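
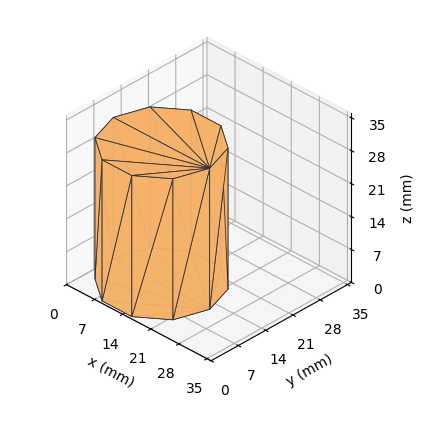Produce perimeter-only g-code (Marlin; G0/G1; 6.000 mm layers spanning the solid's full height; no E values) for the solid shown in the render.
Reading the render: the shape is a regular 10-sided prism (a cylinder approximated with 10 flat sides), circumscribed radius ≈ 12 mm, height ≈ 30 mm (dimensions read to the nearest mm from the axis ticks). For the g-code, the solid's height is divided into equal slices at the stated Δz and each level perimeter traced with G1 moves after a G0 lift.

; perimeter-only toolpath
G21 ; units = mm
G90 ; absolute positioning
G28 ; home
; layer 1
G0 Z6.000
G0 X24.000 Y12.000
G1 X21.708 Y19.053
G1 X15.708 Y23.413
G1 X8.292 Y23.413
G1 X2.292 Y19.053
G1 X0.000 Y12.000
G1 X2.292 Y4.947
G1 X8.292 Y0.587
G1 X15.708 Y0.587
G1 X21.708 Y4.947
G1 X24.000 Y12.000
; layer 2
G0 Z12.000
G0 X24.000 Y12.000
G1 X21.708 Y19.053
G1 X15.708 Y23.413
G1 X8.292 Y23.413
G1 X2.292 Y19.053
G1 X0.000 Y12.000
G1 X2.292 Y4.947
G1 X8.292 Y0.587
G1 X15.708 Y0.587
G1 X21.708 Y4.947
G1 X24.000 Y12.000
; layer 3
G0 Z18.000
G0 X24.000 Y12.000
G1 X21.708 Y19.053
G1 X15.708 Y23.413
G1 X8.292 Y23.413
G1 X2.292 Y19.053
G1 X0.000 Y12.000
G1 X2.292 Y4.947
G1 X8.292 Y0.587
G1 X15.708 Y0.587
G1 X21.708 Y4.947
G1 X24.000 Y12.000
; layer 4
G0 Z24.000
G0 X24.000 Y12.000
G1 X21.708 Y19.053
G1 X15.708 Y23.413
G1 X8.292 Y23.413
G1 X2.292 Y19.053
G1 X0.000 Y12.000
G1 X2.292 Y4.947
G1 X8.292 Y0.587
G1 X15.708 Y0.587
G1 X21.708 Y4.947
G1 X24.000 Y12.000
; layer 5
G0 Z30.000
G0 X24.000 Y12.000
G1 X21.708 Y19.053
G1 X15.708 Y23.413
G1 X8.292 Y23.413
G1 X2.292 Y19.053
G1 X0.000 Y12.000
G1 X2.292 Y4.947
G1 X8.292 Y0.587
G1 X15.708 Y0.587
G1 X21.708 Y4.947
G1 X24.000 Y12.000
M2 ; end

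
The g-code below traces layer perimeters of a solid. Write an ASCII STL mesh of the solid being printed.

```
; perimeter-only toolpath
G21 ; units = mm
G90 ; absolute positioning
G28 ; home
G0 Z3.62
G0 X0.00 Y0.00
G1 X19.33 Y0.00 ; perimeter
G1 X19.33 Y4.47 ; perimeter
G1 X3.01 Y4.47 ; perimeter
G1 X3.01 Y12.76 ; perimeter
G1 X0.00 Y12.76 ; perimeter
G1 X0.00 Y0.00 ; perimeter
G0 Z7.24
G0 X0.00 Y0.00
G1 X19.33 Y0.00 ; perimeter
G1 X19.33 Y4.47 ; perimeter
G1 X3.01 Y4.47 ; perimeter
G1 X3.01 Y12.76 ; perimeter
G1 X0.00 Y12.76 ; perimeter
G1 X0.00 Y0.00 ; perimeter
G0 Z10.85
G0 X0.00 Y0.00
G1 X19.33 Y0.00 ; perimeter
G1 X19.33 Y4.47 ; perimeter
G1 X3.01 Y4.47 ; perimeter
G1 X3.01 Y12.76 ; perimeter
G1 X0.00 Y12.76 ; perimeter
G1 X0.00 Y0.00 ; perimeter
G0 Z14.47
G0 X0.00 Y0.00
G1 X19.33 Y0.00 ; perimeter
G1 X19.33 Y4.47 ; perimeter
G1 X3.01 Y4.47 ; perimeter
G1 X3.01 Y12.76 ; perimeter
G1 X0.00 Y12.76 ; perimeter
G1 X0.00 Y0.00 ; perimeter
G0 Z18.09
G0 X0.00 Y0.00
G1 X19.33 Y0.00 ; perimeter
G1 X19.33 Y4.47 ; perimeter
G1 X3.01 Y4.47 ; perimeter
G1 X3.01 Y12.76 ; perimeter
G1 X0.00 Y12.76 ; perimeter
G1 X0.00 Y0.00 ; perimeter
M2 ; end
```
solid part
  facet normal 0.0000 0.0000 -1.0000
    outer loop
      vertex 19.33 4.47 0.00
      vertex 19.33 0.00 0.00
      vertex 0.00 0.00 0.00
    endloop
  endfacet
  facet normal 0.0000 0.0000 -1.0000
    outer loop
      vertex 3.01 4.47 0.00
      vertex 19.33 4.47 0.00
      vertex 0.00 0.00 0.00
    endloop
  endfacet
  facet normal 0.0000 0.0000 -1.0000
    outer loop
      vertex 3.01 12.76 0.00
      vertex 3.01 4.47 0.00
      vertex 0.00 0.00 0.00
    endloop
  endfacet
  facet normal 0.0000 0.0000 -1.0000
    outer loop
      vertex 0.00 12.76 0.00
      vertex 3.01 12.76 0.00
      vertex 0.00 0.00 0.00
    endloop
  endfacet
  facet normal 0.0000 0.0000 1.0000
    outer loop
      vertex 0.00 0.00 18.09
      vertex 19.33 0.00 18.09
      vertex 19.33 4.47 18.09
    endloop
  endfacet
  facet normal 0.0000 0.0000 1.0000
    outer loop
      vertex 0.00 0.00 18.09
      vertex 19.33 4.47 18.09
      vertex 3.01 4.47 18.09
    endloop
  endfacet
  facet normal 0.0000 0.0000 1.0000
    outer loop
      vertex 0.00 0.00 18.09
      vertex 3.01 4.47 18.09
      vertex 3.01 12.76 18.09
    endloop
  endfacet
  facet normal 0.0000 0.0000 1.0000
    outer loop
      vertex 0.00 0.00 18.09
      vertex 3.01 12.76 18.09
      vertex 0.00 12.76 18.09
    endloop
  endfacet
  facet normal 0.0000 -1.0000 0.0000
    outer loop
      vertex 0.00 0.00 0.00
      vertex 19.33 0.00 0.00
      vertex 19.33 0.00 18.09
    endloop
  endfacet
  facet normal 0.0000 -1.0000 0.0000
    outer loop
      vertex 0.00 0.00 0.00
      vertex 19.33 0.00 18.09
      vertex 0.00 0.00 18.09
    endloop
  endfacet
  facet normal 1.0000 0.0000 0.0000
    outer loop
      vertex 19.33 0.00 0.00
      vertex 19.33 4.47 0.00
      vertex 19.33 4.47 18.09
    endloop
  endfacet
  facet normal 1.0000 0.0000 0.0000
    outer loop
      vertex 19.33 0.00 0.00
      vertex 19.33 4.47 18.09
      vertex 19.33 0.00 18.09
    endloop
  endfacet
  facet normal 0.0000 1.0000 0.0000
    outer loop
      vertex 19.33 4.47 0.00
      vertex 3.01 4.47 0.00
      vertex 3.01 4.47 18.09
    endloop
  endfacet
  facet normal 0.0000 1.0000 0.0000
    outer loop
      vertex 19.33 4.47 0.00
      vertex 3.01 4.47 18.09
      vertex 19.33 4.47 18.09
    endloop
  endfacet
  facet normal 1.0000 0.0000 0.0000
    outer loop
      vertex 3.01 4.47 0.00
      vertex 3.01 12.76 0.00
      vertex 3.01 12.76 18.09
    endloop
  endfacet
  facet normal 1.0000 0.0000 0.0000
    outer loop
      vertex 3.01 4.47 0.00
      vertex 3.01 12.76 18.09
      vertex 3.01 4.47 18.09
    endloop
  endfacet
  facet normal 0.0000 1.0000 0.0000
    outer loop
      vertex 3.01 12.76 0.00
      vertex 0.00 12.76 0.00
      vertex 0.00 12.76 18.09
    endloop
  endfacet
  facet normal 0.0000 1.0000 0.0000
    outer loop
      vertex 3.01 12.76 0.00
      vertex 0.00 12.76 18.09
      vertex 3.01 12.76 18.09
    endloop
  endfacet
  facet normal -1.0000 0.0000 0.0000
    outer loop
      vertex 0.00 12.76 0.00
      vertex 0.00 0.00 0.00
      vertex 0.00 0.00 18.09
    endloop
  endfacet
  facet normal -1.0000 0.0000 0.0000
    outer loop
      vertex 0.00 12.76 0.00
      vertex 0.00 0.00 18.09
      vertex 0.00 12.76 18.09
    endloop
  endfacet
endsolid part

The G0 Z moves step by Δz≈3.62 mm. Every layer's G1 loop is the same polygon, so the solid is a straight extrusion of it from z=0 to z≈18.1. Closing with flat bottom and top caps and triangulating gives 20 facets — an L-shaped prism: outer 19.3 × 12.8 mm, arm thicknesses ≈ 4.47 mm (horizontal) and 3.01 mm (vertical), extruded 18.1 mm in z.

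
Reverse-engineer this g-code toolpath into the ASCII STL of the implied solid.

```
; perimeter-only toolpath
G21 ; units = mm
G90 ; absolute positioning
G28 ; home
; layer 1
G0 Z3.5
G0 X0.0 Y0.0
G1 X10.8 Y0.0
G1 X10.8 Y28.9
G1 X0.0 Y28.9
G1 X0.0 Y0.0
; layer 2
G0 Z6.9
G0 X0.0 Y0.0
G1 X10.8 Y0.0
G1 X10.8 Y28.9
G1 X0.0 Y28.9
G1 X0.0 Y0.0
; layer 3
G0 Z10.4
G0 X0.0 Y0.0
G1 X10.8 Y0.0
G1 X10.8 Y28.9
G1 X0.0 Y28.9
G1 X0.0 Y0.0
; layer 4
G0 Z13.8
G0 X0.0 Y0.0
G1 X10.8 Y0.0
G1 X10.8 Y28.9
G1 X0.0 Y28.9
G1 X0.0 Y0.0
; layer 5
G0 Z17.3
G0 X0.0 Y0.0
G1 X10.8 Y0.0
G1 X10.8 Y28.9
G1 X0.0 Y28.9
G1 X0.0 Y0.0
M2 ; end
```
solid part
  facet normal 0.0000 0.0000 -1.0000
    outer loop
      vertex 10.8 28.9 0.0
      vertex 10.8 0.0 0.0
      vertex 0.0 0.0 0.0
    endloop
  endfacet
  facet normal 0.0000 0.0000 -1.0000
    outer loop
      vertex 0.0 28.9 0.0
      vertex 10.8 28.9 0.0
      vertex 0.0 0.0 0.0
    endloop
  endfacet
  facet normal 0.0000 0.0000 1.0000
    outer loop
      vertex 0.0 0.0 17.3
      vertex 10.8 0.0 17.3
      vertex 10.8 28.9 17.3
    endloop
  endfacet
  facet normal 0.0000 0.0000 1.0000
    outer loop
      vertex 0.0 0.0 17.3
      vertex 10.8 28.9 17.3
      vertex 0.0 28.9 17.3
    endloop
  endfacet
  facet normal 0.0000 -1.0000 0.0000
    outer loop
      vertex 0.0 0.0 0.0
      vertex 10.8 0.0 0.0
      vertex 10.8 0.0 17.3
    endloop
  endfacet
  facet normal 0.0000 -1.0000 0.0000
    outer loop
      vertex 0.0 0.0 0.0
      vertex 10.8 0.0 17.3
      vertex 0.0 0.0 17.3
    endloop
  endfacet
  facet normal 0.0000 1.0000 0.0000
    outer loop
      vertex 10.8 28.9 17.3
      vertex 10.8 28.9 0.0
      vertex 0.0 28.9 0.0
    endloop
  endfacet
  facet normal 0.0000 1.0000 0.0000
    outer loop
      vertex 0.0 28.9 17.3
      vertex 10.8 28.9 17.3
      vertex 0.0 28.9 0.0
    endloop
  endfacet
  facet normal -1.0000 0.0000 0.0000
    outer loop
      vertex 0.0 28.9 17.3
      vertex 0.0 28.9 0.0
      vertex 0.0 0.0 0.0
    endloop
  endfacet
  facet normal -1.0000 0.0000 0.0000
    outer loop
      vertex 0.0 0.0 17.3
      vertex 0.0 28.9 17.3
      vertex 0.0 0.0 0.0
    endloop
  endfacet
  facet normal 1.0000 0.0000 0.0000
    outer loop
      vertex 10.8 0.0 0.0
      vertex 10.8 28.9 0.0
      vertex 10.8 28.9 17.3
    endloop
  endfacet
  facet normal 1.0000 0.0000 0.0000
    outer loop
      vertex 10.8 0.0 0.0
      vertex 10.8 28.9 17.3
      vertex 10.8 0.0 17.3
    endloop
  endfacet
endsolid part

The G0 Z moves step by Δz≈3.5 mm. Every layer's G1 loop is the same polygon, so the solid is a straight extrusion of it from z=0 to z≈17.3. Closing with flat bottom and top caps and triangulating gives 12 facets — a rectangular box, roughly 10.8 × 28.9 mm footprint and 17.3 mm tall.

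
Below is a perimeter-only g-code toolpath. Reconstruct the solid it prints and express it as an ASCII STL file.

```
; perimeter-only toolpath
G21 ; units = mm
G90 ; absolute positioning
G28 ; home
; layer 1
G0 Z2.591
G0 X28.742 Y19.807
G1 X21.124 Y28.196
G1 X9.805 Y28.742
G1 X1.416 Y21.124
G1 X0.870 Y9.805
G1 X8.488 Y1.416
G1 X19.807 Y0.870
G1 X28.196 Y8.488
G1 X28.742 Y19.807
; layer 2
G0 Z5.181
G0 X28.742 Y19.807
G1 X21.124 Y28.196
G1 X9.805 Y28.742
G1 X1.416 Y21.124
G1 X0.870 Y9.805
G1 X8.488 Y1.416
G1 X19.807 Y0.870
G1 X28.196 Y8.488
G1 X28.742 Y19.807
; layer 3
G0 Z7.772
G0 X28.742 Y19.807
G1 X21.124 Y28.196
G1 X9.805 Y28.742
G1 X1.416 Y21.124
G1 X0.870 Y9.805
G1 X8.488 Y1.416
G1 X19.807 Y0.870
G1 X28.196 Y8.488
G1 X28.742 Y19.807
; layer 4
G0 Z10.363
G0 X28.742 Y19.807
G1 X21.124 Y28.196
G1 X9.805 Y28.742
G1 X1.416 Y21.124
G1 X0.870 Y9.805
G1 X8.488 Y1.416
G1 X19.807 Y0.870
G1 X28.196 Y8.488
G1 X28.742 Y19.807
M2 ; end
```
solid part
  facet normal 0.0000 0.0000 -1.0000
    outer loop
      vertex 9.805 28.742 0.000
      vertex 21.124 28.196 0.000
      vertex 28.742 19.807 0.000
    endloop
  endfacet
  facet normal 0.0000 0.0000 -1.0000
    outer loop
      vertex 1.416 21.124 0.000
      vertex 9.805 28.742 0.000
      vertex 28.742 19.807 0.000
    endloop
  endfacet
  facet normal 0.0000 0.0000 -1.0000
    outer loop
      vertex 0.870 9.805 0.000
      vertex 1.416 21.124 0.000
      vertex 28.742 19.807 0.000
    endloop
  endfacet
  facet normal 0.0000 0.0000 -1.0000
    outer loop
      vertex 8.488 1.416 0.000
      vertex 0.870 9.805 0.000
      vertex 28.742 19.807 0.000
    endloop
  endfacet
  facet normal 0.0000 0.0000 -1.0000
    outer loop
      vertex 19.807 0.870 0.000
      vertex 8.488 1.416 0.000
      vertex 28.742 19.807 0.000
    endloop
  endfacet
  facet normal 0.0000 0.0000 -1.0000
    outer loop
      vertex 28.196 8.488 0.000
      vertex 19.807 0.870 0.000
      vertex 28.742 19.807 0.000
    endloop
  endfacet
  facet normal 0.0000 0.0000 1.0000
    outer loop
      vertex 28.742 19.807 10.363
      vertex 21.124 28.196 10.363
      vertex 9.805 28.742 10.363
    endloop
  endfacet
  facet normal 0.0000 0.0000 1.0000
    outer loop
      vertex 28.742 19.807 10.363
      vertex 9.805 28.742 10.363
      vertex 1.416 21.124 10.363
    endloop
  endfacet
  facet normal 0.0000 0.0000 1.0000
    outer loop
      vertex 28.742 19.807 10.363
      vertex 1.416 21.124 10.363
      vertex 0.870 9.805 10.363
    endloop
  endfacet
  facet normal 0.0000 0.0000 1.0000
    outer loop
      vertex 28.742 19.807 10.363
      vertex 0.870 9.805 10.363
      vertex 8.488 1.416 10.363
    endloop
  endfacet
  facet normal 0.0000 0.0000 1.0000
    outer loop
      vertex 28.742 19.807 10.363
      vertex 8.488 1.416 10.363
      vertex 19.807 0.870 10.363
    endloop
  endfacet
  facet normal 0.0000 0.0000 1.0000
    outer loop
      vertex 28.742 19.807 10.363
      vertex 19.807 0.870 10.363
      vertex 28.196 8.488 10.363
    endloop
  endfacet
  facet normal 0.7403 0.6723 0.0000
    outer loop
      vertex 28.742 19.807 0.000
      vertex 21.124 28.196 0.000
      vertex 21.124 28.196 10.363
    endloop
  endfacet
  facet normal 0.7403 0.6723 0.0000
    outer loop
      vertex 28.742 19.807 0.000
      vertex 21.124 28.196 10.363
      vertex 28.742 19.807 10.363
    endloop
  endfacet
  facet normal 0.0482 0.9988 0.0000
    outer loop
      vertex 21.124 28.196 0.000
      vertex 9.805 28.742 0.000
      vertex 9.805 28.742 10.363
    endloop
  endfacet
  facet normal 0.0482 0.9988 0.0000
    outer loop
      vertex 21.124 28.196 0.000
      vertex 9.805 28.742 10.363
      vertex 21.124 28.196 10.363
    endloop
  endfacet
  facet normal -0.6723 0.7403 0.0000
    outer loop
      vertex 9.805 28.742 0.000
      vertex 1.416 21.124 0.000
      vertex 1.416 21.124 10.363
    endloop
  endfacet
  facet normal -0.6723 0.7403 0.0000
    outer loop
      vertex 9.805 28.742 0.000
      vertex 1.416 21.124 10.363
      vertex 9.805 28.742 10.363
    endloop
  endfacet
  facet normal -0.9988 0.0482 0.0000
    outer loop
      vertex 1.416 21.124 0.000
      vertex 0.870 9.805 0.000
      vertex 0.870 9.805 10.363
    endloop
  endfacet
  facet normal -0.9988 0.0482 0.0000
    outer loop
      vertex 1.416 21.124 0.000
      vertex 0.870 9.805 10.363
      vertex 1.416 21.124 10.363
    endloop
  endfacet
  facet normal -0.7403 -0.6723 0.0000
    outer loop
      vertex 0.870 9.805 0.000
      vertex 8.488 1.416 0.000
      vertex 8.488 1.416 10.363
    endloop
  endfacet
  facet normal -0.7403 -0.6723 0.0000
    outer loop
      vertex 0.870 9.805 0.000
      vertex 8.488 1.416 10.363
      vertex 0.870 9.805 10.363
    endloop
  endfacet
  facet normal -0.0482 -0.9988 0.0000
    outer loop
      vertex 8.488 1.416 0.000
      vertex 19.807 0.870 0.000
      vertex 19.807 0.870 10.363
    endloop
  endfacet
  facet normal -0.0482 -0.9988 0.0000
    outer loop
      vertex 8.488 1.416 0.000
      vertex 19.807 0.870 10.363
      vertex 8.488 1.416 10.363
    endloop
  endfacet
  facet normal 0.6723 -0.7403 0.0000
    outer loop
      vertex 19.807 0.870 0.000
      vertex 28.196 8.488 0.000
      vertex 28.196 8.488 10.363
    endloop
  endfacet
  facet normal 0.6723 -0.7403 0.0000
    outer loop
      vertex 19.807 0.870 0.000
      vertex 28.196 8.488 10.363
      vertex 19.807 0.870 10.363
    endloop
  endfacet
  facet normal 0.9988 -0.0482 0.0000
    outer loop
      vertex 28.196 8.488 0.000
      vertex 28.742 19.807 0.000
      vertex 28.742 19.807 10.363
    endloop
  endfacet
  facet normal 0.9988 -0.0482 0.0000
    outer loop
      vertex 28.196 8.488 0.000
      vertex 28.742 19.807 10.363
      vertex 28.196 8.488 10.363
    endloop
  endfacet
endsolid part

The G0 Z moves step by Δz≈2.591 mm. Every layer's G1 loop is the same polygon, so the solid is a straight extrusion of it from z=0 to z≈10.4. Closing with flat bottom and top caps and triangulating gives 28 facets — a regular 8-sided prism (a cylinder approximated with 8 flat sides), circumscribed radius ≈ 14.8 mm, height ≈ 10.4 mm.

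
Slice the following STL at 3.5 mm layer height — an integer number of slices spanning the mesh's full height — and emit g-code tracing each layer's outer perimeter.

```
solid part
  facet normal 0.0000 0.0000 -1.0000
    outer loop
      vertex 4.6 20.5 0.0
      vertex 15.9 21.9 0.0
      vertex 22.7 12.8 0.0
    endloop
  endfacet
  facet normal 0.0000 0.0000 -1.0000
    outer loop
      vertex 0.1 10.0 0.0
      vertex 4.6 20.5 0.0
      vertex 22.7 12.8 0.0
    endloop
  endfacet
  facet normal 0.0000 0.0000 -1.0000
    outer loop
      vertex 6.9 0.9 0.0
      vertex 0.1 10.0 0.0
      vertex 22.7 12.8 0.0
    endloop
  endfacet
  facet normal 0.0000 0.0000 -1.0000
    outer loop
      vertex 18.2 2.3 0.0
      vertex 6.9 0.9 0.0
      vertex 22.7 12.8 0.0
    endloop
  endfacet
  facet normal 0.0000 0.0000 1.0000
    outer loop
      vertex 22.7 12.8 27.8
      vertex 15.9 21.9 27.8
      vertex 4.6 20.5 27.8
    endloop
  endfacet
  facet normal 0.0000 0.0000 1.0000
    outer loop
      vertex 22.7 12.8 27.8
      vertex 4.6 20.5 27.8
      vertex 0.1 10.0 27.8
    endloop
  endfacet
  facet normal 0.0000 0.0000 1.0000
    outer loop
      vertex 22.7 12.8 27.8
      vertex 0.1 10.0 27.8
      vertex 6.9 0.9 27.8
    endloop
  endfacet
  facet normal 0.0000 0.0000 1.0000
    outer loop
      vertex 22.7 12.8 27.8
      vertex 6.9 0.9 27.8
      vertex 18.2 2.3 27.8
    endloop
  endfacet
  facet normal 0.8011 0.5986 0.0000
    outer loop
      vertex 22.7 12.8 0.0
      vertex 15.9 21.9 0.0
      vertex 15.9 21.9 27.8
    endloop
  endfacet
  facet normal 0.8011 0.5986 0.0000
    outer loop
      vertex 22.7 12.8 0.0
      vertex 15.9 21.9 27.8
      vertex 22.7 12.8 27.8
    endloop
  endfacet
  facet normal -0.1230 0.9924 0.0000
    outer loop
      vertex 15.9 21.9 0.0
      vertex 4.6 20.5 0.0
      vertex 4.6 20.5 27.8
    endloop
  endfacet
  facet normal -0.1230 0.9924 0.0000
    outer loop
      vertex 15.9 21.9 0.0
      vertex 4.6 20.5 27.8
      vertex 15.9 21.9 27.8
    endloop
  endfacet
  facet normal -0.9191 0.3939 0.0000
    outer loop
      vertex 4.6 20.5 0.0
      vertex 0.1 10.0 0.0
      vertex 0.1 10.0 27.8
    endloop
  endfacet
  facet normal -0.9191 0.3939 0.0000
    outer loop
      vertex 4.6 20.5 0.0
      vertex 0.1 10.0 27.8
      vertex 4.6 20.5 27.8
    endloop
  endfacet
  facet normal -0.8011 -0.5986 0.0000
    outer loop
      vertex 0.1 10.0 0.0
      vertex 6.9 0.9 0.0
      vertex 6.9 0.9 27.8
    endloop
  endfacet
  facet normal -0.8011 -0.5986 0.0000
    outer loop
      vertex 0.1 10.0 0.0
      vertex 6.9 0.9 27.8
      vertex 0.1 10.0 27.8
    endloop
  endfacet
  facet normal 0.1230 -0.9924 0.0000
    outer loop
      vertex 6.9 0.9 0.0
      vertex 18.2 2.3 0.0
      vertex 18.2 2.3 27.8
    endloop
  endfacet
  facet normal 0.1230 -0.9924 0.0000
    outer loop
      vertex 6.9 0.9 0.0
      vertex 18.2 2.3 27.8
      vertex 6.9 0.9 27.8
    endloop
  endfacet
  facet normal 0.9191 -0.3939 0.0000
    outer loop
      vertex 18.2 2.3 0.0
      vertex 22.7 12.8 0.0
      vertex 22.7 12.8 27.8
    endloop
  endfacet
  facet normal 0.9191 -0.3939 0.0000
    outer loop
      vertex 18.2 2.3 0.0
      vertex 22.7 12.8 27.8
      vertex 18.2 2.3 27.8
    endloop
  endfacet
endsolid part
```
; perimeter-only toolpath
G21 ; units = mm
G90 ; absolute positioning
G28 ; home
; layer 1
G0 Z3.5
G0 X22.7 Y12.8
G1 X15.9 Y21.9
G1 X4.6 Y20.5
G1 X0.1 Y10.0
G1 X6.9 Y0.9
G1 X18.2 Y2.3
G1 X22.7 Y12.8
; layer 2
G0 Z7.0
G0 X22.7 Y12.8
G1 X15.9 Y21.9
G1 X4.6 Y20.5
G1 X0.1 Y10.0
G1 X6.9 Y0.9
G1 X18.2 Y2.3
G1 X22.7 Y12.8
; layer 3
G0 Z10.4
G0 X22.7 Y12.8
G1 X15.9 Y21.9
G1 X4.6 Y20.5
G1 X0.1 Y10.0
G1 X6.9 Y0.9
G1 X18.2 Y2.3
G1 X22.7 Y12.8
; layer 4
G0 Z13.9
G0 X22.7 Y12.8
G1 X15.9 Y21.9
G1 X4.6 Y20.5
G1 X0.1 Y10.0
G1 X6.9 Y0.9
G1 X18.2 Y2.3
G1 X22.7 Y12.8
; layer 5
G0 Z17.4
G0 X22.7 Y12.8
G1 X15.9 Y21.9
G1 X4.6 Y20.5
G1 X0.1 Y10.0
G1 X6.9 Y0.9
G1 X18.2 Y2.3
G1 X22.7 Y12.8
; layer 6
G0 Z20.9
G0 X22.7 Y12.8
G1 X15.9 Y21.9
G1 X4.6 Y20.5
G1 X0.1 Y10.0
G1 X6.9 Y0.9
G1 X18.2 Y2.3
G1 X22.7 Y12.8
; layer 7
G0 Z24.3
G0 X22.7 Y12.8
G1 X15.9 Y21.9
G1 X4.6 Y20.5
G1 X0.1 Y10.0
G1 X6.9 Y0.9
G1 X18.2 Y2.3
G1 X22.7 Y12.8
; layer 8
G0 Z27.8
G0 X22.7 Y12.8
G1 X15.9 Y21.9
G1 X4.6 Y20.5
G1 X0.1 Y10.0
G1 X6.9 Y0.9
G1 X18.2 Y2.3
G1 X22.7 Y12.8
M2 ; end

The solid is a regular 6-sided prism (a cylinder approximated with 6 flat sides), circumscribed radius ≈ 11.4 mm, height ≈ 27.8 mm. Slicing at Δz = 3.5 mm — 8 equal slices spanning the solid's height, so layer i sits at z = i·h/8 — gives 8 non-empty perimeters. Each is a 6-segment closed polygon; G0 lifts to the layer z and rapids to the start vertex, then G1 traces the edges.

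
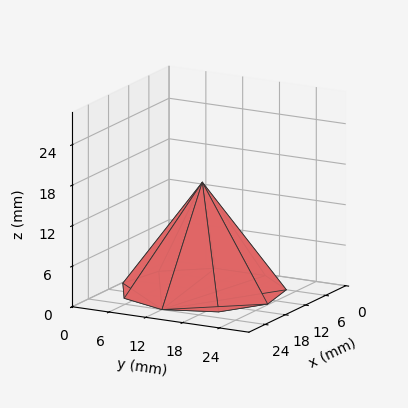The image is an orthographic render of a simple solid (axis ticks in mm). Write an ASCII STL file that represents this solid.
Reading the render: the shape is a regular 9-sided pyramid, base circumscribed radius ≈ 12 mm, apex at z ≈ 16 mm (dimensions read to the nearest mm from the axis ticks). For the STL, each face is triangulated and given an outward normal.

solid part
  facet normal 0.0000 0.0000 -1.0000
    outer loop
      vertex 14.1 23.8 0.0
      vertex 21.2 19.7 0.0
      vertex 24.0 12.0 0.0
    endloop
  endfacet
  facet normal 0.0000 0.0000 -1.0000
    outer loop
      vertex 6.0 22.4 0.0
      vertex 14.1 23.8 0.0
      vertex 24.0 12.0 0.0
    endloop
  endfacet
  facet normal 0.0000 0.0000 -1.0000
    outer loop
      vertex 0.7 16.1 0.0
      vertex 6.0 22.4 0.0
      vertex 24.0 12.0 0.0
    endloop
  endfacet
  facet normal 0.0000 0.0000 -1.0000
    outer loop
      vertex 0.7 7.9 0.0
      vertex 0.7 16.1 0.0
      vertex 24.0 12.0 0.0
    endloop
  endfacet
  facet normal 0.0000 0.0000 -1.0000
    outer loop
      vertex 6.0 1.6 0.0
      vertex 0.7 7.9 0.0
      vertex 24.0 12.0 0.0
    endloop
  endfacet
  facet normal 0.0000 0.0000 -1.0000
    outer loop
      vertex 14.1 0.2 0.0
      vertex 6.0 1.6 0.0
      vertex 24.0 12.0 0.0
    endloop
  endfacet
  facet normal 0.0000 0.0000 -1.0000
    outer loop
      vertex 21.2 4.3 0.0
      vertex 14.1 0.2 0.0
      vertex 24.0 12.0 0.0
    endloop
  endfacet
  facet normal 0.7682 0.2793 0.5761
    outer loop
      vertex 24.0 12.0 0.0
      vertex 21.2 19.7 0.0
      vertex 12.0 12.0 16.0
    endloop
  endfacet
  facet normal 0.4088 0.7080 0.5758
    outer loop
      vertex 21.2 19.7 0.0
      vertex 14.1 23.8 0.0
      vertex 12.0 12.0 16.0
    endloop
  endfacet
  facet normal -0.1392 0.8056 0.5759
    outer loop
      vertex 14.1 23.8 0.0
      vertex 6.0 22.4 0.0
      vertex 12.0 12.0 16.0
    endloop
  endfacet
  facet normal -0.6253 0.5261 0.5764
    outer loop
      vertex 6.0 22.4 0.0
      vertex 0.7 16.1 0.0
      vertex 12.0 12.0 16.0
    endloop
  endfacet
  facet normal -0.8168 0.0000 0.5769
    outer loop
      vertex 0.7 16.1 0.0
      vertex 0.7 7.9 0.0
      vertex 12.0 12.0 16.0
    endloop
  endfacet
  facet normal -0.6253 -0.5261 0.5764
    outer loop
      vertex 0.7 7.9 0.0
      vertex 6.0 1.6 0.0
      vertex 12.0 12.0 16.0
    endloop
  endfacet
  facet normal -0.1392 -0.8056 0.5759
    outer loop
      vertex 6.0 1.6 0.0
      vertex 14.1 0.2 0.0
      vertex 12.0 12.0 16.0
    endloop
  endfacet
  facet normal 0.4088 -0.7080 0.5758
    outer loop
      vertex 14.1 0.2 0.0
      vertex 21.2 4.3 0.0
      vertex 12.0 12.0 16.0
    endloop
  endfacet
  facet normal 0.7682 -0.2793 0.5761
    outer loop
      vertex 21.2 4.3 0.0
      vertex 24.0 12.0 0.0
      vertex 12.0 12.0 16.0
    endloop
  endfacet
endsolid part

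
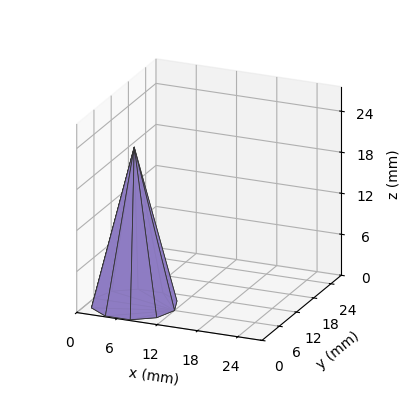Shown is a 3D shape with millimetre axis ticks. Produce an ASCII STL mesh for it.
Reading the render: the shape is a regular 10-sided pyramid, base circumscribed radius ≈ 6 mm, apex at z ≈ 23 mm (dimensions read to the nearest mm from the axis ticks). For the STL, each face is triangulated and given an outward normal.

solid part
  facet normal 0.0000 0.0000 -1.0000
    outer loop
      vertex 7.854 11.706 0.000
      vertex 10.854 9.527 0.000
      vertex 12.000 6.000 0.000
    endloop
  endfacet
  facet normal 0.0000 0.0000 -1.0000
    outer loop
      vertex 4.146 11.706 0.000
      vertex 7.854 11.706 0.000
      vertex 12.000 6.000 0.000
    endloop
  endfacet
  facet normal 0.0000 0.0000 -1.0000
    outer loop
      vertex 1.146 9.527 0.000
      vertex 4.146 11.706 0.000
      vertex 12.000 6.000 0.000
    endloop
  endfacet
  facet normal 0.0000 0.0000 -1.0000
    outer loop
      vertex 0.000 6.000 0.000
      vertex 1.146 9.527 0.000
      vertex 12.000 6.000 0.000
    endloop
  endfacet
  facet normal 0.0000 0.0000 -1.0000
    outer loop
      vertex 1.146 2.473 0.000
      vertex 0.000 6.000 0.000
      vertex 12.000 6.000 0.000
    endloop
  endfacet
  facet normal 0.0000 0.0000 -1.0000
    outer loop
      vertex 4.146 0.294 0.000
      vertex 1.146 2.473 0.000
      vertex 12.000 6.000 0.000
    endloop
  endfacet
  facet normal 0.0000 0.0000 -1.0000
    outer loop
      vertex 7.854 0.294 0.000
      vertex 4.146 0.294 0.000
      vertex 12.000 6.000 0.000
    endloop
  endfacet
  facet normal 0.0000 0.0000 -1.0000
    outer loop
      vertex 10.854 2.473 0.000
      vertex 7.854 0.294 0.000
      vertex 12.000 6.000 0.000
    endloop
  endfacet
  facet normal 0.9231 0.2999 0.2408
    outer loop
      vertex 12.000 6.000 0.000
      vertex 10.854 9.527 0.000
      vertex 6.000 6.000 23.000
    endloop
  endfacet
  facet normal 0.5704 0.7853 0.2408
    outer loop
      vertex 10.854 9.527 0.000
      vertex 7.854 11.706 0.000
      vertex 6.000 6.000 23.000
    endloop
  endfacet
  facet normal 0.0000 0.9706 0.2408
    outer loop
      vertex 7.854 11.706 0.000
      vertex 4.146 11.706 0.000
      vertex 6.000 6.000 23.000
    endloop
  endfacet
  facet normal -0.5704 0.7853 0.2408
    outer loop
      vertex 4.146 11.706 0.000
      vertex 1.146 9.527 0.000
      vertex 6.000 6.000 23.000
    endloop
  endfacet
  facet normal -0.9231 0.2999 0.2408
    outer loop
      vertex 1.146 9.527 0.000
      vertex 0.000 6.000 0.000
      vertex 6.000 6.000 23.000
    endloop
  endfacet
  facet normal -0.9231 -0.2999 0.2408
    outer loop
      vertex 0.000 6.000 0.000
      vertex 1.146 2.473 0.000
      vertex 6.000 6.000 23.000
    endloop
  endfacet
  facet normal -0.5704 -0.7853 0.2408
    outer loop
      vertex 1.146 2.473 0.000
      vertex 4.146 0.294 0.000
      vertex 6.000 6.000 23.000
    endloop
  endfacet
  facet normal 0.0000 -0.9706 0.2408
    outer loop
      vertex 4.146 0.294 0.000
      vertex 7.854 0.294 0.000
      vertex 6.000 6.000 23.000
    endloop
  endfacet
  facet normal 0.5704 -0.7853 0.2408
    outer loop
      vertex 7.854 0.294 0.000
      vertex 10.854 2.473 0.000
      vertex 6.000 6.000 23.000
    endloop
  endfacet
  facet normal 0.9231 -0.2999 0.2408
    outer loop
      vertex 10.854 2.473 0.000
      vertex 12.000 6.000 0.000
      vertex 6.000 6.000 23.000
    endloop
  endfacet
endsolid part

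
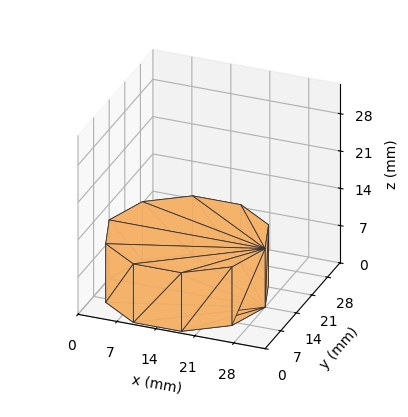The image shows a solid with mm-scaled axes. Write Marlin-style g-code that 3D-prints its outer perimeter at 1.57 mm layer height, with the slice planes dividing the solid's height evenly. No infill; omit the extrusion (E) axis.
Reading the render: the shape is a regular 10-sided prism (a cylinder approximated with 10 flat sides), circumscribed radius ≈ 14 mm, height ≈ 11 mm (dimensions read to the nearest mm from the axis ticks). For the g-code, the solid's height is divided into equal slices at the stated Δz and each level perimeter traced with G1 moves after a G0 lift.

; perimeter-only toolpath
G21 ; units = mm
G90 ; absolute positioning
G28 ; home
; layer 1
G0 Z1.57
G0 X28.00 Y14.00
G1 X25.33 Y22.23
G1 X18.33 Y27.31
G1 X9.67 Y27.31
G1 X2.67 Y22.23
G1 X0.00 Y14.00
G1 X2.67 Y5.77
G1 X9.67 Y0.69
G1 X18.33 Y0.69
G1 X25.33 Y5.77
G1 X28.00 Y14.00
; layer 2
G0 Z3.14
G0 X28.00 Y14.00
G1 X25.33 Y22.23
G1 X18.33 Y27.31
G1 X9.67 Y27.31
G1 X2.67 Y22.23
G1 X0.00 Y14.00
G1 X2.67 Y5.77
G1 X9.67 Y0.69
G1 X18.33 Y0.69
G1 X25.33 Y5.77
G1 X28.00 Y14.00
; layer 3
G0 Z4.71
G0 X28.00 Y14.00
G1 X25.33 Y22.23
G1 X18.33 Y27.31
G1 X9.67 Y27.31
G1 X2.67 Y22.23
G1 X0.00 Y14.00
G1 X2.67 Y5.77
G1 X9.67 Y0.69
G1 X18.33 Y0.69
G1 X25.33 Y5.77
G1 X28.00 Y14.00
; layer 4
G0 Z6.29
G0 X28.00 Y14.00
G1 X25.33 Y22.23
G1 X18.33 Y27.31
G1 X9.67 Y27.31
G1 X2.67 Y22.23
G1 X0.00 Y14.00
G1 X2.67 Y5.77
G1 X9.67 Y0.69
G1 X18.33 Y0.69
G1 X25.33 Y5.77
G1 X28.00 Y14.00
; layer 5
G0 Z7.86
G0 X28.00 Y14.00
G1 X25.33 Y22.23
G1 X18.33 Y27.31
G1 X9.67 Y27.31
G1 X2.67 Y22.23
G1 X0.00 Y14.00
G1 X2.67 Y5.77
G1 X9.67 Y0.69
G1 X18.33 Y0.69
G1 X25.33 Y5.77
G1 X28.00 Y14.00
; layer 6
G0 Z9.43
G0 X28.00 Y14.00
G1 X25.33 Y22.23
G1 X18.33 Y27.31
G1 X9.67 Y27.31
G1 X2.67 Y22.23
G1 X0.00 Y14.00
G1 X2.67 Y5.77
G1 X9.67 Y0.69
G1 X18.33 Y0.69
G1 X25.33 Y5.77
G1 X28.00 Y14.00
; layer 7
G0 Z11.00
G0 X28.00 Y14.00
G1 X25.33 Y22.23
G1 X18.33 Y27.31
G1 X9.67 Y27.31
G1 X2.67 Y22.23
G1 X0.00 Y14.00
G1 X2.67 Y5.77
G1 X9.67 Y0.69
G1 X18.33 Y0.69
G1 X25.33 Y5.77
G1 X28.00 Y14.00
M2 ; end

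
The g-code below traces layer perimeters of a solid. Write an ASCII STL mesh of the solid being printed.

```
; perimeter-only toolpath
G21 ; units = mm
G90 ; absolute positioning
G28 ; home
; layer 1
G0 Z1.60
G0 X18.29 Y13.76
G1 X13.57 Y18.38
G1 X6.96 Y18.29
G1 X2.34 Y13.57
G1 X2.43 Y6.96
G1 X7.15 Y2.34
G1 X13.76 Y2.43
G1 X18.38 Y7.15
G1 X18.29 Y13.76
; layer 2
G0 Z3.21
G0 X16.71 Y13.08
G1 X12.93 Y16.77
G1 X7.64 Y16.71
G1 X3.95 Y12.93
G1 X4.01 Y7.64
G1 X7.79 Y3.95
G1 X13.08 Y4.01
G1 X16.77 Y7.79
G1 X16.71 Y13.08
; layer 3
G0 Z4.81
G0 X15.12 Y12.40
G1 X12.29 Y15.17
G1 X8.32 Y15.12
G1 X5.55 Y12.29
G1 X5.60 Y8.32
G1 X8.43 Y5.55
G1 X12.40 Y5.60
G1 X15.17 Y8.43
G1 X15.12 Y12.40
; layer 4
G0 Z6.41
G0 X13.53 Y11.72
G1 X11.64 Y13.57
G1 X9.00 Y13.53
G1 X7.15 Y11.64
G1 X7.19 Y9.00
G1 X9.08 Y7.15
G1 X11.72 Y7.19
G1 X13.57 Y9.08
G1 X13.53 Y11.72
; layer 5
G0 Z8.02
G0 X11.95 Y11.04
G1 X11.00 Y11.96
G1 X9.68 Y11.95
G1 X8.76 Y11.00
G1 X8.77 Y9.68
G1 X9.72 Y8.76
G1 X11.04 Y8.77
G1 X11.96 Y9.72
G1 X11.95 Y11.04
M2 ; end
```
solid part
  facet normal 0.0000 0.0000 -1.0000
    outer loop
      vertex 6.28 19.88 0.00
      vertex 14.21 19.98 0.00
      vertex 19.88 14.44 0.00
    endloop
  endfacet
  facet normal 0.0000 0.0000 -1.0000
    outer loop
      vertex 0.74 14.21 0.00
      vertex 6.28 19.88 0.00
      vertex 19.88 14.44 0.00
    endloop
  endfacet
  facet normal 0.0000 0.0000 -1.0000
    outer loop
      vertex 0.84 6.28 0.00
      vertex 0.74 14.21 0.00
      vertex 19.88 14.44 0.00
    endloop
  endfacet
  facet normal 0.0000 0.0000 -1.0000
    outer loop
      vertex 6.51 0.74 0.00
      vertex 0.84 6.28 0.00
      vertex 19.88 14.44 0.00
    endloop
  endfacet
  facet normal 0.0000 0.0000 -1.0000
    outer loop
      vertex 14.44 0.84 0.00
      vertex 6.51 0.74 0.00
      vertex 19.88 14.44 0.00
    endloop
  endfacet
  facet normal 0.0000 0.0000 -1.0000
    outer loop
      vertex 19.98 6.51 0.00
      vertex 14.44 0.84 0.00
      vertex 19.88 14.44 0.00
    endloop
  endfacet
  facet normal 0.4954 0.5070 0.7053
    outer loop
      vertex 19.88 14.44 0.00
      vertex 14.21 19.98 0.00
      vertex 10.36 10.36 9.62
    endloop
  endfacet
  facet normal -0.0089 0.7089 0.7053
    outer loop
      vertex 14.21 19.98 0.00
      vertex 6.28 19.88 0.00
      vertex 10.36 10.36 9.62
    endloop
  endfacet
  facet normal -0.5070 0.4954 0.7053
    outer loop
      vertex 6.28 19.88 0.00
      vertex 0.74 14.21 0.00
      vertex 10.36 10.36 9.62
    endloop
  endfacet
  facet normal -0.7089 -0.0089 0.7053
    outer loop
      vertex 0.74 14.21 0.00
      vertex 0.84 6.28 0.00
      vertex 10.36 10.36 9.62
    endloop
  endfacet
  facet normal -0.4954 -0.5070 0.7053
    outer loop
      vertex 0.84 6.28 0.00
      vertex 6.51 0.74 0.00
      vertex 10.36 10.36 9.62
    endloop
  endfacet
  facet normal 0.0089 -0.7089 0.7053
    outer loop
      vertex 6.51 0.74 0.00
      vertex 14.44 0.84 0.00
      vertex 10.36 10.36 9.62
    endloop
  endfacet
  facet normal 0.5070 -0.4954 0.7053
    outer loop
      vertex 14.44 0.84 0.00
      vertex 19.98 6.51 0.00
      vertex 10.36 10.36 9.62
    endloop
  endfacet
  facet normal 0.7089 0.0089 0.7053
    outer loop
      vertex 19.98 6.51 0.00
      vertex 19.88 14.44 0.00
      vertex 10.36 10.36 9.62
    endloop
  endfacet
endsolid part

The G0 Z moves step by Δz≈1.60 mm. The G1 loops shrink linearly with z, so the solid tapers from its base footprint up to z≈9.62. Closing with a flat bottom cap and the tapered top and triangulating gives 14 facets — a regular 8-sided pyramid, base circumscribed radius ≈ 10.4 mm, apex at z ≈ 9.62 mm.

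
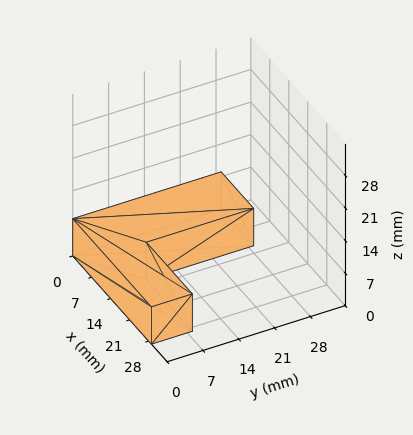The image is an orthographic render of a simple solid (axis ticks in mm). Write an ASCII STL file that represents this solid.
Reading the render: the shape is an L-shaped prism: outer 29 × 29 mm, arm thicknesses ≈ 8 mm (horizontal) and 12 mm (vertical), extruded 8 mm in z (dimensions read to the nearest mm from the axis ticks). For the STL, each face is triangulated and given an outward normal.

solid part
  facet normal 0.0000 0.0000 -1.0000
    outer loop
      vertex 29.0 8.0 0.0
      vertex 29.0 0.0 0.0
      vertex 0.0 0.0 0.0
    endloop
  endfacet
  facet normal 0.0000 0.0000 -1.0000
    outer loop
      vertex 12.0 8.0 0.0
      vertex 29.0 8.0 0.0
      vertex 0.0 0.0 0.0
    endloop
  endfacet
  facet normal 0.0000 0.0000 -1.0000
    outer loop
      vertex 12.0 29.0 0.0
      vertex 12.0 8.0 0.0
      vertex 0.0 0.0 0.0
    endloop
  endfacet
  facet normal 0.0000 0.0000 -1.0000
    outer loop
      vertex 0.0 29.0 0.0
      vertex 12.0 29.0 0.0
      vertex 0.0 0.0 0.0
    endloop
  endfacet
  facet normal 0.0000 0.0000 1.0000
    outer loop
      vertex 0.0 0.0 8.0
      vertex 29.0 0.0 8.0
      vertex 29.0 8.0 8.0
    endloop
  endfacet
  facet normal 0.0000 0.0000 1.0000
    outer loop
      vertex 0.0 0.0 8.0
      vertex 29.0 8.0 8.0
      vertex 12.0 8.0 8.0
    endloop
  endfacet
  facet normal 0.0000 0.0000 1.0000
    outer loop
      vertex 0.0 0.0 8.0
      vertex 12.0 8.0 8.0
      vertex 12.0 29.0 8.0
    endloop
  endfacet
  facet normal 0.0000 0.0000 1.0000
    outer loop
      vertex 0.0 0.0 8.0
      vertex 12.0 29.0 8.0
      vertex 0.0 29.0 8.0
    endloop
  endfacet
  facet normal 0.0000 -1.0000 0.0000
    outer loop
      vertex 0.0 0.0 0.0
      vertex 29.0 0.0 0.0
      vertex 29.0 0.0 8.0
    endloop
  endfacet
  facet normal 0.0000 -1.0000 0.0000
    outer loop
      vertex 0.0 0.0 0.0
      vertex 29.0 0.0 8.0
      vertex 0.0 0.0 8.0
    endloop
  endfacet
  facet normal 1.0000 0.0000 0.0000
    outer loop
      vertex 29.0 0.0 0.0
      vertex 29.0 8.0 0.0
      vertex 29.0 8.0 8.0
    endloop
  endfacet
  facet normal 1.0000 0.0000 0.0000
    outer loop
      vertex 29.0 0.0 0.0
      vertex 29.0 8.0 8.0
      vertex 29.0 0.0 8.0
    endloop
  endfacet
  facet normal 0.0000 1.0000 0.0000
    outer loop
      vertex 29.0 8.0 0.0
      vertex 12.0 8.0 0.0
      vertex 12.0 8.0 8.0
    endloop
  endfacet
  facet normal 0.0000 1.0000 0.0000
    outer loop
      vertex 29.0 8.0 0.0
      vertex 12.0 8.0 8.0
      vertex 29.0 8.0 8.0
    endloop
  endfacet
  facet normal 1.0000 0.0000 0.0000
    outer loop
      vertex 12.0 8.0 0.0
      vertex 12.0 29.0 0.0
      vertex 12.0 29.0 8.0
    endloop
  endfacet
  facet normal 1.0000 0.0000 0.0000
    outer loop
      vertex 12.0 8.0 0.0
      vertex 12.0 29.0 8.0
      vertex 12.0 8.0 8.0
    endloop
  endfacet
  facet normal 0.0000 1.0000 0.0000
    outer loop
      vertex 12.0 29.0 0.0
      vertex 0.0 29.0 0.0
      vertex 0.0 29.0 8.0
    endloop
  endfacet
  facet normal 0.0000 1.0000 0.0000
    outer loop
      vertex 12.0 29.0 0.0
      vertex 0.0 29.0 8.0
      vertex 12.0 29.0 8.0
    endloop
  endfacet
  facet normal -1.0000 0.0000 0.0000
    outer loop
      vertex 0.0 29.0 0.0
      vertex 0.0 0.0 0.0
      vertex 0.0 0.0 8.0
    endloop
  endfacet
  facet normal -1.0000 0.0000 0.0000
    outer loop
      vertex 0.0 29.0 0.0
      vertex 0.0 0.0 8.0
      vertex 0.0 29.0 8.0
    endloop
  endfacet
endsolid part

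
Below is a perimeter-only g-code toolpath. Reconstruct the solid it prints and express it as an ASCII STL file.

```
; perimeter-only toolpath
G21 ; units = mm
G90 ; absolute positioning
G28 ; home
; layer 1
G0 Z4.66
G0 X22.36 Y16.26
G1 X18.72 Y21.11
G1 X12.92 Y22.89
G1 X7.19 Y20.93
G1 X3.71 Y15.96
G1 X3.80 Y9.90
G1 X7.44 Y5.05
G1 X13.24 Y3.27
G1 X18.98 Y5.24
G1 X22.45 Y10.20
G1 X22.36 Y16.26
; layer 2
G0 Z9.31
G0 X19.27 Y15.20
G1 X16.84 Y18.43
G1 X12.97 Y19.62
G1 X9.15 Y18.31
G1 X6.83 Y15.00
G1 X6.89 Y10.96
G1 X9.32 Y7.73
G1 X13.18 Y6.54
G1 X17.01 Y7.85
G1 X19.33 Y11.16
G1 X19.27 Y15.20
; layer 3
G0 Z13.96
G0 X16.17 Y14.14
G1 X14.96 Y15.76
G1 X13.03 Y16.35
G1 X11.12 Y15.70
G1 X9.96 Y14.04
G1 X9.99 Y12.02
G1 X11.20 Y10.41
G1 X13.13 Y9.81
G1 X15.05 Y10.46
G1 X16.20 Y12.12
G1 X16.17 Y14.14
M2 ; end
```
solid part
  facet normal 0.0000 0.0000 -1.0000
    outer loop
      vertex 12.87 26.16 0.00
      vertex 20.60 23.78 0.00
      vertex 25.45 17.32 0.00
    endloop
  endfacet
  facet normal 0.0000 0.0000 -1.0000
    outer loop
      vertex 5.22 23.54 0.00
      vertex 12.87 26.16 0.00
      vertex 25.45 17.32 0.00
    endloop
  endfacet
  facet normal 0.0000 0.0000 -1.0000
    outer loop
      vertex 0.58 16.92 0.00
      vertex 5.22 23.54 0.00
      vertex 25.45 17.32 0.00
    endloop
  endfacet
  facet normal 0.0000 0.0000 -1.0000
    outer loop
      vertex 0.71 8.84 0.00
      vertex 0.58 16.92 0.00
      vertex 25.45 17.32 0.00
    endloop
  endfacet
  facet normal 0.0000 0.0000 -1.0000
    outer loop
      vertex 5.56 2.38 0.00
      vertex 0.71 8.84 0.00
      vertex 25.45 17.32 0.00
    endloop
  endfacet
  facet normal 0.0000 0.0000 -1.0000
    outer loop
      vertex 13.29 0.00 0.00
      vertex 5.56 2.38 0.00
      vertex 25.45 17.32 0.00
    endloop
  endfacet
  facet normal 0.0000 0.0000 -1.0000
    outer loop
      vertex 20.94 2.62 0.00
      vertex 13.29 0.00 0.00
      vertex 25.45 17.32 0.00
    endloop
  endfacet
  facet normal 0.0000 0.0000 -1.0000
    outer loop
      vertex 25.58 9.24 0.00
      vertex 20.94 2.62 0.00
      vertex 25.45 17.32 0.00
    endloop
  endfacet
  facet normal 0.6650 0.4993 0.5555
    outer loop
      vertex 25.45 17.32 0.00
      vertex 20.60 23.78 0.00
      vertex 13.08 13.08 18.62
    endloop
  endfacet
  facet normal 0.2447 0.7947 0.5555
    outer loop
      vertex 20.60 23.78 0.00
      vertex 12.87 26.16 0.00
      vertex 13.08 13.08 18.62
    endloop
  endfacet
  facet normal -0.2694 0.7866 0.5556
    outer loop
      vertex 12.87 26.16 0.00
      vertex 5.22 23.54 0.00
      vertex 13.08 13.08 18.62
    endloop
  endfacet
  facet normal -0.6809 0.4772 0.5555
    outer loop
      vertex 5.22 23.54 0.00
      vertex 0.58 16.92 0.00
      vertex 13.08 13.08 18.62
    endloop
  endfacet
  facet normal -0.8315 -0.0134 0.5554
    outer loop
      vertex 0.58 16.92 0.00
      vertex 0.71 8.84 0.00
      vertex 13.08 13.08 18.62
    endloop
  endfacet
  facet normal -0.6650 -0.4993 0.5555
    outer loop
      vertex 0.71 8.84 0.00
      vertex 5.56 2.38 0.00
      vertex 13.08 13.08 18.62
    endloop
  endfacet
  facet normal -0.2447 -0.7947 0.5555
    outer loop
      vertex 5.56 2.38 0.00
      vertex 13.29 0.00 0.00
      vertex 13.08 13.08 18.62
    endloop
  endfacet
  facet normal 0.2694 -0.7866 0.5556
    outer loop
      vertex 13.29 0.00 0.00
      vertex 20.94 2.62 0.00
      vertex 13.08 13.08 18.62
    endloop
  endfacet
  facet normal 0.6809 -0.4772 0.5555
    outer loop
      vertex 20.94 2.62 0.00
      vertex 25.58 9.24 0.00
      vertex 13.08 13.08 18.62
    endloop
  endfacet
  facet normal 0.8315 0.0134 0.5554
    outer loop
      vertex 25.58 9.24 0.00
      vertex 25.45 17.32 0.00
      vertex 13.08 13.08 18.62
    endloop
  endfacet
endsolid part

The G0 Z moves step by Δz≈4.66 mm. The G1 loops shrink linearly with z, so the solid tapers from its base footprint up to z≈18.6. Closing with a flat bottom cap and the tapered top and triangulating gives 18 facets — a regular 10-sided pyramid, base circumscribed radius ≈ 13.1 mm, apex at z ≈ 18.6 mm.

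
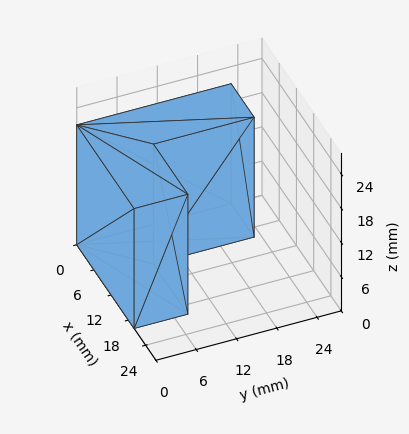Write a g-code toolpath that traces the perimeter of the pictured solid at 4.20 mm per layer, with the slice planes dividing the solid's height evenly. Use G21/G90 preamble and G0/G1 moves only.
Reading the render: the shape is an L-shaped prism: outer 20 × 23 mm, arm thicknesses ≈ 8 mm (horizontal) and 8 mm (vertical), extruded 21 mm in z (dimensions read to the nearest mm from the axis ticks). For the g-code, the solid's height is divided into equal slices at the stated Δz and each level perimeter traced with G1 moves after a G0 lift.

; perimeter-only toolpath
G21 ; units = mm
G90 ; absolute positioning
G28 ; home
; layer 1
G0 Z4.20
G0 X0.00 Y0.00
G1 X20.00 Y0.00
G1 X20.00 Y8.00
G1 X8.00 Y8.00
G1 X8.00 Y23.00
G1 X0.00 Y23.00
G1 X0.00 Y0.00
; layer 2
G0 Z8.40
G0 X0.00 Y0.00
G1 X20.00 Y0.00
G1 X20.00 Y8.00
G1 X8.00 Y8.00
G1 X8.00 Y23.00
G1 X0.00 Y23.00
G1 X0.00 Y0.00
; layer 3
G0 Z12.60
G0 X0.00 Y0.00
G1 X20.00 Y0.00
G1 X20.00 Y8.00
G1 X8.00 Y8.00
G1 X8.00 Y23.00
G1 X0.00 Y23.00
G1 X0.00 Y0.00
; layer 4
G0 Z16.80
G0 X0.00 Y0.00
G1 X20.00 Y0.00
G1 X20.00 Y8.00
G1 X8.00 Y8.00
G1 X8.00 Y23.00
G1 X0.00 Y23.00
G1 X0.00 Y0.00
; layer 5
G0 Z21.00
G0 X0.00 Y0.00
G1 X20.00 Y0.00
G1 X20.00 Y8.00
G1 X8.00 Y8.00
G1 X8.00 Y23.00
G1 X0.00 Y23.00
G1 X0.00 Y0.00
M2 ; end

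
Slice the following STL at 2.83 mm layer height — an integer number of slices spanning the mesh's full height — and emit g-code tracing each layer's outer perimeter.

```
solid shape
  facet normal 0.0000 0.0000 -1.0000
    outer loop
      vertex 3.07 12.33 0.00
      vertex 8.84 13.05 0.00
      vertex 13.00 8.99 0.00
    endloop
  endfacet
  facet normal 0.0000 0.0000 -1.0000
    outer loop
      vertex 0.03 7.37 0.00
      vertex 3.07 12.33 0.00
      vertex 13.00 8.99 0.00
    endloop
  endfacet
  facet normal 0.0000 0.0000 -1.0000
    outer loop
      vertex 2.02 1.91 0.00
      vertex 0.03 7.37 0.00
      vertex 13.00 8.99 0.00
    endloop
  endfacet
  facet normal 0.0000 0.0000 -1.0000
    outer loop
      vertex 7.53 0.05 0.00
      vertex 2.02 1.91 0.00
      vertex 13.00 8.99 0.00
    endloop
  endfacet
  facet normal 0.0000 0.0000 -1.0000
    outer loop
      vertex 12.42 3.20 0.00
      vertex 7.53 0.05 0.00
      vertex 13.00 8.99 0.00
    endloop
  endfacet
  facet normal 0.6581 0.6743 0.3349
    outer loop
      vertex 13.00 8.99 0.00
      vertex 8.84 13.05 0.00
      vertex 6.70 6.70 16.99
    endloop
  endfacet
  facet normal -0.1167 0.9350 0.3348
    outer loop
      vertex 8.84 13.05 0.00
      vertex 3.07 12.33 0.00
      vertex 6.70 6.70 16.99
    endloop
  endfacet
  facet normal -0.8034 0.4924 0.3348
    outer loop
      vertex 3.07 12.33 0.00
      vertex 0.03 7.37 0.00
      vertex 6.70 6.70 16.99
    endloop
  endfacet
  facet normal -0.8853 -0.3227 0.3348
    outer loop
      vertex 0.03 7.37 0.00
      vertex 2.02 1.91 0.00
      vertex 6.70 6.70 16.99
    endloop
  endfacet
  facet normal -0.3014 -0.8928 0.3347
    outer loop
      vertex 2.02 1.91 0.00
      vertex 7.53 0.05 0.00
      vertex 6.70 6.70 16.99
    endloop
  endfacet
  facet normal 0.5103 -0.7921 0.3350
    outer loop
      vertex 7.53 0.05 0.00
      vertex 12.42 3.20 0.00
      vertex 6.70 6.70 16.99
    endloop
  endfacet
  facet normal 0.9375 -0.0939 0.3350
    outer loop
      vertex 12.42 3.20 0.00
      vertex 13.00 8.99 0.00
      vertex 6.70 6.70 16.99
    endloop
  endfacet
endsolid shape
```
; perimeter-only toolpath
G21 ; units = mm
G90 ; absolute positioning
G28 ; home
; layer 1
G0 Z2.83
G0 X11.95 Y8.61
G1 X8.48 Y11.99
G1 X3.68 Y11.39
G1 X1.14 Y7.26
G1 X2.80 Y2.71
G1 X7.39 Y1.16
G1 X11.47 Y3.78
G1 X11.95 Y8.61
; layer 2
G0 Z5.66
G0 X10.90 Y8.23
G1 X8.13 Y10.93
G1 X4.28 Y10.45
G1 X2.25 Y7.15
G1 X3.58 Y3.51
G1 X7.25 Y2.27
G1 X10.51 Y4.37
G1 X10.90 Y8.23
; layer 3
G0 Z8.49
G0 X9.85 Y7.85
G1 X7.77 Y9.88
G1 X4.88 Y9.52
G1 X3.37 Y7.04
G1 X4.36 Y4.30
G1 X7.12 Y3.38
G1 X9.56 Y4.95
G1 X9.85 Y7.85
; layer 4
G0 Z11.33
G0 X8.80 Y7.46
G1 X7.41 Y8.82
G1 X5.49 Y8.58
G1 X4.48 Y6.92
G1 X5.14 Y5.10
G1 X6.98 Y4.48
G1 X8.61 Y5.53
G1 X8.80 Y7.46
; layer 5
G0 Z14.16
G0 X7.75 Y7.08
G1 X7.06 Y7.76
G1 X6.10 Y7.64
G1 X5.59 Y6.81
G1 X5.92 Y5.90
G1 X6.84 Y5.59
G1 X7.65 Y6.12
G1 X7.75 Y7.08
M2 ; end

The solid is a regular 7-sided pyramid, base circumscribed radius ≈ 6.7 mm, apex at z ≈ 17 mm. Slicing at Δz = 2.83 mm — 6 equal slices spanning the solid's height, so layer i sits at z = i·h/6 — gives 5 non-empty perimeters. Each is a 7-segment closed polygon; G0 lifts to the layer z and rapids to the start vertex, then G1 traces the edges. The cross-section shrinks linearly with z (the slice at the apex is degenerate and omitted).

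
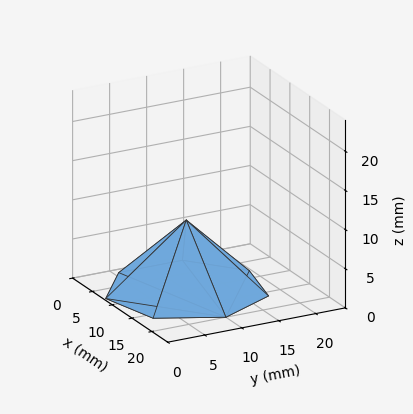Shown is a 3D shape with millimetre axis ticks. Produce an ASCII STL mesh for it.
Reading the render: the shape is a regular 7-sided pyramid, base circumscribed radius ≈ 10 mm, apex at z ≈ 9 mm (dimensions read to the nearest mm from the axis ticks). For the STL, each face is triangulated and given an outward normal.

solid part
  facet normal 0.0000 0.0000 -1.0000
    outer loop
      vertex 7.8 19.7 0.0
      vertex 16.2 17.8 0.0
      vertex 20.0 10.0 0.0
    endloop
  endfacet
  facet normal 0.0000 0.0000 -1.0000
    outer loop
      vertex 1.0 14.3 0.0
      vertex 7.8 19.7 0.0
      vertex 20.0 10.0 0.0
    endloop
  endfacet
  facet normal 0.0000 0.0000 -1.0000
    outer loop
      vertex 1.0 5.7 0.0
      vertex 1.0 14.3 0.0
      vertex 20.0 10.0 0.0
    endloop
  endfacet
  facet normal 0.0000 0.0000 -1.0000
    outer loop
      vertex 7.8 0.3 0.0
      vertex 1.0 5.7 0.0
      vertex 20.0 10.0 0.0
    endloop
  endfacet
  facet normal 0.0000 0.0000 -1.0000
    outer loop
      vertex 16.2 2.2 0.0
      vertex 7.8 0.3 0.0
      vertex 20.0 10.0 0.0
    endloop
  endfacet
  facet normal 0.6360 0.3099 0.7067
    outer loop
      vertex 20.0 10.0 0.0
      vertex 16.2 17.8 0.0
      vertex 10.0 10.0 9.0
    endloop
  endfacet
  facet normal 0.1562 0.6906 0.7061
    outer loop
      vertex 16.2 17.8 0.0
      vertex 7.8 19.7 0.0
      vertex 10.0 10.0 9.0
    endloop
  endfacet
  facet normal -0.4406 0.5548 0.7057
    outer loop
      vertex 7.8 19.7 0.0
      vertex 1.0 14.3 0.0
      vertex 10.0 10.0 9.0
    endloop
  endfacet
  facet normal -0.7071 0.0000 0.7071
    outer loop
      vertex 1.0 14.3 0.0
      vertex 1.0 5.7 0.0
      vertex 10.0 10.0 9.0
    endloop
  endfacet
  facet normal -0.4406 -0.5548 0.7057
    outer loop
      vertex 1.0 5.7 0.0
      vertex 7.8 0.3 0.0
      vertex 10.0 10.0 9.0
    endloop
  endfacet
  facet normal 0.1562 -0.6906 0.7061
    outer loop
      vertex 7.8 0.3 0.0
      vertex 16.2 2.2 0.0
      vertex 10.0 10.0 9.0
    endloop
  endfacet
  facet normal 0.6360 -0.3099 0.7067
    outer loop
      vertex 16.2 2.2 0.0
      vertex 20.0 10.0 0.0
      vertex 10.0 10.0 9.0
    endloop
  endfacet
endsolid part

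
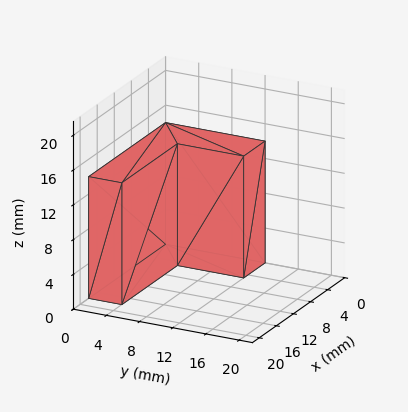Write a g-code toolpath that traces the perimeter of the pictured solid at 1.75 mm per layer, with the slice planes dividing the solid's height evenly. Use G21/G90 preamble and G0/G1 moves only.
Reading the render: the shape is an L-shaped prism: outer 18 × 12 mm, arm thicknesses ≈ 4 mm (horizontal) and 5 mm (vertical), extruded 14 mm in z (dimensions read to the nearest mm from the axis ticks). For the g-code, the solid's height is divided into equal slices at the stated Δz and each level perimeter traced with G1 moves after a G0 lift.

; perimeter-only toolpath
G21 ; units = mm
G90 ; absolute positioning
G28 ; home
; layer 1
G0 Z1.75
G0 X0.00 Y0.00
G1 X18.00 Y0.00
G1 X18.00 Y4.00
G1 X5.00 Y4.00
G1 X5.00 Y12.00
G1 X0.00 Y12.00
G1 X0.00 Y0.00
; layer 2
G0 Z3.50
G0 X0.00 Y0.00
G1 X18.00 Y0.00
G1 X18.00 Y4.00
G1 X5.00 Y4.00
G1 X5.00 Y12.00
G1 X0.00 Y12.00
G1 X0.00 Y0.00
; layer 3
G0 Z5.25
G0 X0.00 Y0.00
G1 X18.00 Y0.00
G1 X18.00 Y4.00
G1 X5.00 Y4.00
G1 X5.00 Y12.00
G1 X0.00 Y12.00
G1 X0.00 Y0.00
; layer 4
G0 Z7.00
G0 X0.00 Y0.00
G1 X18.00 Y0.00
G1 X18.00 Y4.00
G1 X5.00 Y4.00
G1 X5.00 Y12.00
G1 X0.00 Y12.00
G1 X0.00 Y0.00
; layer 5
G0 Z8.75
G0 X0.00 Y0.00
G1 X18.00 Y0.00
G1 X18.00 Y4.00
G1 X5.00 Y4.00
G1 X5.00 Y12.00
G1 X0.00 Y12.00
G1 X0.00 Y0.00
; layer 6
G0 Z10.50
G0 X0.00 Y0.00
G1 X18.00 Y0.00
G1 X18.00 Y4.00
G1 X5.00 Y4.00
G1 X5.00 Y12.00
G1 X0.00 Y12.00
G1 X0.00 Y0.00
; layer 7
G0 Z12.25
G0 X0.00 Y0.00
G1 X18.00 Y0.00
G1 X18.00 Y4.00
G1 X5.00 Y4.00
G1 X5.00 Y12.00
G1 X0.00 Y12.00
G1 X0.00 Y0.00
; layer 8
G0 Z14.00
G0 X0.00 Y0.00
G1 X18.00 Y0.00
G1 X18.00 Y4.00
G1 X5.00 Y4.00
G1 X5.00 Y12.00
G1 X0.00 Y12.00
G1 X0.00 Y0.00
M2 ; end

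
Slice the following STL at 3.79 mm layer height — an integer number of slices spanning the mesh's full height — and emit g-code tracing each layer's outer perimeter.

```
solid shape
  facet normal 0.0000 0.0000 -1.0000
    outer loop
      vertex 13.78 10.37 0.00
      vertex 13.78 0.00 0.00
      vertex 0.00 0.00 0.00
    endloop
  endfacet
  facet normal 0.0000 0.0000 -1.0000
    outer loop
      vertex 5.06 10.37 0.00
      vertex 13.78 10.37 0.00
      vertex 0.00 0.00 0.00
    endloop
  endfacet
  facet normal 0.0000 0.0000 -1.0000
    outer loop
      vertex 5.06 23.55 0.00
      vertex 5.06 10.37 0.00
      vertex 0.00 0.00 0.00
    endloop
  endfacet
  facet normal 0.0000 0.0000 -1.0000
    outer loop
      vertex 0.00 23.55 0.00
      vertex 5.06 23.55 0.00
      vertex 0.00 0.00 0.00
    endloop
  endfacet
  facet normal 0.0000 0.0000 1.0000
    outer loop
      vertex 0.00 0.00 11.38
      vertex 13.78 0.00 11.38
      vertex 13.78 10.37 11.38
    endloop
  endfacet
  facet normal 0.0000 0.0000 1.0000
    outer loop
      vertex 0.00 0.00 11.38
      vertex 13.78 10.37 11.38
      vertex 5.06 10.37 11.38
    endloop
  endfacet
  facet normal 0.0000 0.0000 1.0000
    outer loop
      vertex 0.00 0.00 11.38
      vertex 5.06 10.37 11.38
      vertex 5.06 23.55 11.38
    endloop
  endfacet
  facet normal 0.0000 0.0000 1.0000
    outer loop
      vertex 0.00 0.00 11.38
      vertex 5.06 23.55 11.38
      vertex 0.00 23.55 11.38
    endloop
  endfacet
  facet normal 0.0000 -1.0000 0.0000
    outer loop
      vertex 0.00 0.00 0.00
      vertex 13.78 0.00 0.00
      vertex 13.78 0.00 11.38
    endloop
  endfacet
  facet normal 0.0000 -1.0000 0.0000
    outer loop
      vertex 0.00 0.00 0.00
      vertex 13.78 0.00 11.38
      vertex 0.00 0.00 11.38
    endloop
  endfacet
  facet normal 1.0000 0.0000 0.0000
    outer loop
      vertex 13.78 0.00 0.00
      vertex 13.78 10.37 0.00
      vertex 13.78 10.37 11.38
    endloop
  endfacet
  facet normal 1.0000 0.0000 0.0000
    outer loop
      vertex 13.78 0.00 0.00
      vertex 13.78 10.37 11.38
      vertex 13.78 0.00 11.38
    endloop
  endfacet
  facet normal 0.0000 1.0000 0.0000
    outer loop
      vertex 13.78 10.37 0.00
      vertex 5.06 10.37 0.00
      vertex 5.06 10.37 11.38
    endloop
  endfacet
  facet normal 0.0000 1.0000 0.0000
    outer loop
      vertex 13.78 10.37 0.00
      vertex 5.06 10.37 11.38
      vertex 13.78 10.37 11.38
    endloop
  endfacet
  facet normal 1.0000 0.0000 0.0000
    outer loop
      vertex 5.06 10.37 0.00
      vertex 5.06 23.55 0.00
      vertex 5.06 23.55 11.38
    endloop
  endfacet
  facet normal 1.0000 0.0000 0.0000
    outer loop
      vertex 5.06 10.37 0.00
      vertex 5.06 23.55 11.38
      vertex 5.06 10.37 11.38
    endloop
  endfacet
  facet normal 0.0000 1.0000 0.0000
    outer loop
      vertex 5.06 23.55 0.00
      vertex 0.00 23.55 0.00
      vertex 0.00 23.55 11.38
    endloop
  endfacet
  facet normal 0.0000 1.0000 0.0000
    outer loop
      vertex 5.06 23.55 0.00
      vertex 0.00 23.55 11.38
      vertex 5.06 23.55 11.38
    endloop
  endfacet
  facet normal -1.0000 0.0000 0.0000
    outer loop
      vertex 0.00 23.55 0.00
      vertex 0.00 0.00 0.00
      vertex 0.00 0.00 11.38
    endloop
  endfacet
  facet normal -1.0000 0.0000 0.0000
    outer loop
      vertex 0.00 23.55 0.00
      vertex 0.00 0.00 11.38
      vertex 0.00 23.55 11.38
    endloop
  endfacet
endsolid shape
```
; perimeter-only toolpath
G21 ; units = mm
G90 ; absolute positioning
G28 ; home
; layer 1
G0 Z3.79
G0 X0.00 Y0.00
G1 X13.78 Y0.00
G1 X13.78 Y10.37
G1 X5.06 Y10.37
G1 X5.06 Y23.55
G1 X0.00 Y23.55
G1 X0.00 Y0.00
; layer 2
G0 Z7.59
G0 X0.00 Y0.00
G1 X13.78 Y0.00
G1 X13.78 Y10.37
G1 X5.06 Y10.37
G1 X5.06 Y23.55
G1 X0.00 Y23.55
G1 X0.00 Y0.00
; layer 3
G0 Z11.38
G0 X0.00 Y0.00
G1 X13.78 Y0.00
G1 X13.78 Y10.37
G1 X5.06 Y10.37
G1 X5.06 Y23.55
G1 X0.00 Y23.55
G1 X0.00 Y0.00
M2 ; end

The solid is an L-shaped prism: outer 13.8 × 23.6 mm, arm thicknesses ≈ 10.4 mm (horizontal) and 5.06 mm (vertical), extruded 11.4 mm in z. Slicing at Δz = 3.79 mm — 3 equal slices spanning the solid's height, so layer i sits at z = i·h/3 — gives 3 non-empty perimeters. Each is a 6-segment closed polygon; G0 lifts to the layer z and rapids to the start vertex, then G1 traces the edges.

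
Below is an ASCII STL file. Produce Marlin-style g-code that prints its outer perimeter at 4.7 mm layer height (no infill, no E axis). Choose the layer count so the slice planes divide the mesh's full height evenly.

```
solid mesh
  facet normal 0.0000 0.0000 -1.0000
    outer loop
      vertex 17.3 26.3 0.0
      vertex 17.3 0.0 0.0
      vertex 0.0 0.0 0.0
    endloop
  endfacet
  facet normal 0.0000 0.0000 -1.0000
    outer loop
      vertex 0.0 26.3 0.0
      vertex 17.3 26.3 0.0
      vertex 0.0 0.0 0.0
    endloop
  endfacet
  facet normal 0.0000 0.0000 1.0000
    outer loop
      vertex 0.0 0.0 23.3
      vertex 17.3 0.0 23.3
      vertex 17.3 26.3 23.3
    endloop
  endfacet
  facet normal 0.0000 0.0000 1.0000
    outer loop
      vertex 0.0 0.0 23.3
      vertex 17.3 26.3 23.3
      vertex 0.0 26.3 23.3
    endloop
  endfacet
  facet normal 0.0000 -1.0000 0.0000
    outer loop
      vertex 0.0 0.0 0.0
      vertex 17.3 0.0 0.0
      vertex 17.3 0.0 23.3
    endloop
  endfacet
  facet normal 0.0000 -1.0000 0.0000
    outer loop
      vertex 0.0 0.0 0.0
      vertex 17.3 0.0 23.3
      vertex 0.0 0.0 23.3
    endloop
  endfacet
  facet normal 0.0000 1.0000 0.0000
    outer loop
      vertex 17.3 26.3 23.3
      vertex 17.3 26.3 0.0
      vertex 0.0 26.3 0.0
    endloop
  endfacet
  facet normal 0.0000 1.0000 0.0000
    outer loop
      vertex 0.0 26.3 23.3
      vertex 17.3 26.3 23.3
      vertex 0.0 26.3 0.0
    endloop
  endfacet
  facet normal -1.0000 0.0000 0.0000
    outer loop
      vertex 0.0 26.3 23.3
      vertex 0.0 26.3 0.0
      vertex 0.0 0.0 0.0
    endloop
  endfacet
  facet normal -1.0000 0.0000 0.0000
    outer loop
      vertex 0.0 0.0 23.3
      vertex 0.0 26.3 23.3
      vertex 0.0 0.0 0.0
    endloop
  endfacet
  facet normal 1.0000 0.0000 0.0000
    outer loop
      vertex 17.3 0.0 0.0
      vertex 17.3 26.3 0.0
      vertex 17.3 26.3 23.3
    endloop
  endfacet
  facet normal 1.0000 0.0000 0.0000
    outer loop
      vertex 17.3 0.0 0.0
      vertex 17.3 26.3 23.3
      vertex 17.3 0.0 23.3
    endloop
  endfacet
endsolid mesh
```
; perimeter-only toolpath
G21 ; units = mm
G90 ; absolute positioning
G28 ; home
; layer 1
G0 Z4.7
G0 X0.0 Y0.0
G1 X17.3 Y0.0
G1 X17.3 Y26.3
G1 X0.0 Y26.3
G1 X0.0 Y0.0
; layer 2
G0 Z9.3
G0 X0.0 Y0.0
G1 X17.3 Y0.0
G1 X17.3 Y26.3
G1 X0.0 Y26.3
G1 X0.0 Y0.0
; layer 3
G0 Z14.0
G0 X0.0 Y0.0
G1 X17.3 Y0.0
G1 X17.3 Y26.3
G1 X0.0 Y26.3
G1 X0.0 Y0.0
; layer 4
G0 Z18.6
G0 X0.0 Y0.0
G1 X17.3 Y0.0
G1 X17.3 Y26.3
G1 X0.0 Y26.3
G1 X0.0 Y0.0
; layer 5
G0 Z23.3
G0 X0.0 Y0.0
G1 X17.3 Y0.0
G1 X17.3 Y26.3
G1 X0.0 Y26.3
G1 X0.0 Y0.0
M2 ; end

The solid is a rectangular box, roughly 17.3 × 26.3 mm footprint and 23.3 mm tall. Slicing at Δz = 4.7 mm — 5 equal slices spanning the solid's height, so layer i sits at z = i·h/5 — gives 5 non-empty perimeters. Each is a 4-segment closed polygon; G0 lifts to the layer z and rapids to the start vertex, then G1 traces the edges.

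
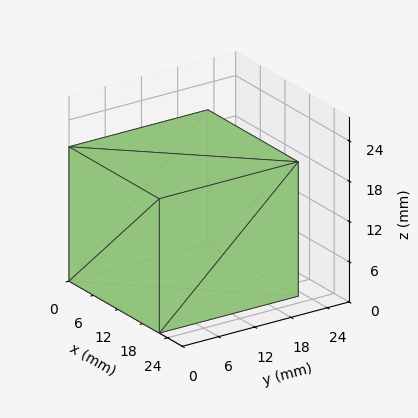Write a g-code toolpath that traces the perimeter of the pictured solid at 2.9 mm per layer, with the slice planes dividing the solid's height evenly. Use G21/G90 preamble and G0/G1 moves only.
Reading the render: the shape is a rectangular box, roughly 22 × 23 mm footprint and 20 mm tall (dimensions read to the nearest mm from the axis ticks). For the g-code, the solid's height is divided into equal slices at the stated Δz and each level perimeter traced with G1 moves after a G0 lift.

; perimeter-only toolpath
G21 ; units = mm
G90 ; absolute positioning
G28 ; home
; layer 1
G0 Z2.9
G0 X0.0 Y0.0
G1 X22.0 Y0.0
G1 X22.0 Y23.0
G1 X0.0 Y23.0
G1 X0.0 Y0.0
; layer 2
G0 Z5.7
G0 X0.0 Y0.0
G1 X22.0 Y0.0
G1 X22.0 Y23.0
G1 X0.0 Y23.0
G1 X0.0 Y0.0
; layer 3
G0 Z8.6
G0 X0.0 Y0.0
G1 X22.0 Y0.0
G1 X22.0 Y23.0
G1 X0.0 Y23.0
G1 X0.0 Y0.0
; layer 4
G0 Z11.4
G0 X0.0 Y0.0
G1 X22.0 Y0.0
G1 X22.0 Y23.0
G1 X0.0 Y23.0
G1 X0.0 Y0.0
; layer 5
G0 Z14.3
G0 X0.0 Y0.0
G1 X22.0 Y0.0
G1 X22.0 Y23.0
G1 X0.0 Y23.0
G1 X0.0 Y0.0
; layer 6
G0 Z17.1
G0 X0.0 Y0.0
G1 X22.0 Y0.0
G1 X22.0 Y23.0
G1 X0.0 Y23.0
G1 X0.0 Y0.0
; layer 7
G0 Z20.0
G0 X0.0 Y0.0
G1 X22.0 Y0.0
G1 X22.0 Y23.0
G1 X0.0 Y23.0
G1 X0.0 Y0.0
M2 ; end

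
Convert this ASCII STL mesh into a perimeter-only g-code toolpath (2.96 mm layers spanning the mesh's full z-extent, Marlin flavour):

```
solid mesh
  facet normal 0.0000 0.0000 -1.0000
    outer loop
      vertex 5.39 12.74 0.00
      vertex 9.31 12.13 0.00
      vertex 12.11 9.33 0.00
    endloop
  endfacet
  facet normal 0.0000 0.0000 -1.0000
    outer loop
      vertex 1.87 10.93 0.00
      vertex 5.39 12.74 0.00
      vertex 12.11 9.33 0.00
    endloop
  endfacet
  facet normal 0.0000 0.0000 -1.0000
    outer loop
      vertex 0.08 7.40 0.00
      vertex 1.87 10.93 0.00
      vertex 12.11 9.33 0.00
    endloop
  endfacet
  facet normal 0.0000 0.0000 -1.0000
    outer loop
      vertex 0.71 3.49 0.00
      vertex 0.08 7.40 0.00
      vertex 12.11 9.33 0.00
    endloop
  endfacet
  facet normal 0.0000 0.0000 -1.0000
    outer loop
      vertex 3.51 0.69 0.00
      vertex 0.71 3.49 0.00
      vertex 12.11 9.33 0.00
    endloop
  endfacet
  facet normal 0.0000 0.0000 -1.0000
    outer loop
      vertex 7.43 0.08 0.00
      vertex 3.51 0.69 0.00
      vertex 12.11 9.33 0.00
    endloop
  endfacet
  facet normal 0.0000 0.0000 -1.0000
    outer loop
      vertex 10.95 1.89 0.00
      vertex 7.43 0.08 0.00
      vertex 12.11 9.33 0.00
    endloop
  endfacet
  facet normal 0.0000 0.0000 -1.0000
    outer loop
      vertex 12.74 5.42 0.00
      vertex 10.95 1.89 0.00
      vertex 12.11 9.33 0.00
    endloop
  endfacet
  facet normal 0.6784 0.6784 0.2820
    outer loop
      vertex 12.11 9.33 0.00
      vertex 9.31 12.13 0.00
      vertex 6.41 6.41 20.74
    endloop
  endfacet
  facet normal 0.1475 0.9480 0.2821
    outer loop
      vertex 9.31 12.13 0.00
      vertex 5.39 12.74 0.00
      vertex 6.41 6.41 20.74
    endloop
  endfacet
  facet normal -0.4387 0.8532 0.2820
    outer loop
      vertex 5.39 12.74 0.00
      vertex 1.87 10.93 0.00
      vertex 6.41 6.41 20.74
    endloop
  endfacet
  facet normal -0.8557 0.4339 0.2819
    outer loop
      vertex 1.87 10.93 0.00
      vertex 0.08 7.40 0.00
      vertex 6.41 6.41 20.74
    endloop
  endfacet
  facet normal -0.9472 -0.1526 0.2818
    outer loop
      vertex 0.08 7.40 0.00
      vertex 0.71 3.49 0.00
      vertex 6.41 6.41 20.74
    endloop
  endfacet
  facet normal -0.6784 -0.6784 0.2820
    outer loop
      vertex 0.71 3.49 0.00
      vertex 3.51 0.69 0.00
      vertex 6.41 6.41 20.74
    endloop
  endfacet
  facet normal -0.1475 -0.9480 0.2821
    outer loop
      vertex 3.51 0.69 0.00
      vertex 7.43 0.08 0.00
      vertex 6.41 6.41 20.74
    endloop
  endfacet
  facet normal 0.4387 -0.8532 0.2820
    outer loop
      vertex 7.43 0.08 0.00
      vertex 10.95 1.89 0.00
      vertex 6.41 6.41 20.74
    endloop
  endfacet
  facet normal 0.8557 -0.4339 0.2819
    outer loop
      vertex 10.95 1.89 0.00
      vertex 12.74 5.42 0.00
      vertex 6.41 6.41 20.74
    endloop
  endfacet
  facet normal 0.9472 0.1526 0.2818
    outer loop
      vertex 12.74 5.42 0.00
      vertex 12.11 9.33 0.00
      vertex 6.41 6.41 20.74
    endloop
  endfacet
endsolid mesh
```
; perimeter-only toolpath
G21 ; units = mm
G90 ; absolute positioning
G28 ; home
; layer 1
G0 Z2.96
G0 X11.30 Y8.91
G1 X8.90 Y11.31
G1 X5.54 Y11.84
G1 X2.52 Y10.28
G1 X0.98 Y7.26
G1 X1.52 Y3.91
G1 X3.92 Y1.51
G1 X7.28 Y0.98
G1 X10.30 Y2.54
G1 X11.84 Y5.56
G1 X11.30 Y8.91
; layer 2
G0 Z5.93
G0 X10.48 Y8.50
G1 X8.48 Y10.50
G1 X5.68 Y10.93
G1 X3.17 Y9.64
G1 X1.89 Y7.12
G1 X2.34 Y4.32
G1 X4.34 Y2.32
G1 X7.14 Y1.89
G1 X9.65 Y3.18
G1 X10.93 Y5.70
G1 X10.48 Y8.50
; layer 3
G0 Z8.89
G0 X9.67 Y8.08
G1 X8.07 Y9.68
G1 X5.83 Y10.03
G1 X3.82 Y8.99
G1 X2.79 Y6.98
G1 X3.15 Y4.74
G1 X4.75 Y3.14
G1 X6.99 Y2.79
G1 X9.00 Y3.83
G1 X10.03 Y5.84
G1 X9.67 Y8.08
; layer 4
G0 Z11.85
G0 X8.85 Y7.66
G1 X7.65 Y8.86
G1 X5.97 Y9.12
G1 X4.46 Y8.35
G1 X3.70 Y6.83
G1 X3.97 Y5.16
G1 X5.17 Y3.96
G1 X6.85 Y3.70
G1 X8.36 Y4.47
G1 X9.12 Y5.99
G1 X8.85 Y7.66
; layer 5
G0 Z14.81
G0 X8.04 Y7.24
G1 X7.24 Y8.04
G1 X6.12 Y8.22
G1 X5.11 Y7.70
G1 X4.60 Y6.69
G1 X4.78 Y5.58
G1 X5.58 Y4.78
G1 X6.70 Y4.60
G1 X7.71 Y5.12
G1 X8.22 Y6.13
G1 X8.04 Y7.24
; layer 6
G0 Z17.78
G0 X7.22 Y6.83
G1 X6.82 Y7.23
G1 X6.26 Y7.31
G1 X5.76 Y7.06
G1 X5.51 Y6.55
G1 X5.60 Y5.99
G1 X6.00 Y5.59
G1 X6.56 Y5.51
G1 X7.06 Y5.76
G1 X7.31 Y6.27
G1 X7.22 Y6.83
M2 ; end

The solid is a regular 10-sided pyramid, base circumscribed radius ≈ 6.41 mm, apex at z ≈ 20.7 mm. Slicing at Δz = 2.96 mm — 7 equal slices spanning the solid's height, so layer i sits at z = i·h/7 — gives 6 non-empty perimeters. Each is a 10-segment closed polygon; G0 lifts to the layer z and rapids to the start vertex, then G1 traces the edges. The cross-section shrinks linearly with z (the slice at the apex is degenerate and omitted).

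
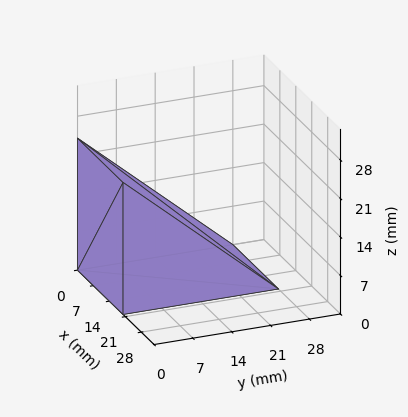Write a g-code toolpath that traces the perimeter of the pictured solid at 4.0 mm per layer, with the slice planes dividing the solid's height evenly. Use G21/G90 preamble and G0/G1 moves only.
Reading the render: the shape is a wedge (ramp): 20 × 28 mm base, rising to 24 mm along the y=0 edge and sloping linearly to z=0 at y=28 (dimensions read to the nearest mm from the axis ticks). For the g-code, the solid's height is divided into equal slices at the stated Δz and each level perimeter traced with G1 moves after a G0 lift.

; perimeter-only toolpath
G21 ; units = mm
G90 ; absolute positioning
G28 ; home
; layer 1
G0 Z4.0
G0 X0.0 Y0.0
G1 X20.0 Y0.0
G1 X20.0 Y23.3
G1 X0.0 Y23.3
G1 X0.0 Y0.0
; layer 2
G0 Z8.0
G0 X0.0 Y0.0
G1 X20.0 Y0.0
G1 X20.0 Y18.7
G1 X0.0 Y18.7
G1 X0.0 Y0.0
; layer 3
G0 Z12.0
G0 X0.0 Y0.0
G1 X20.0 Y0.0
G1 X20.0 Y14.0
G1 X0.0 Y14.0
G1 X0.0 Y0.0
; layer 4
G0 Z16.0
G0 X0.0 Y0.0
G1 X20.0 Y0.0
G1 X20.0 Y9.3
G1 X0.0 Y9.3
G1 X0.0 Y0.0
; layer 5
G0 Z20.0
G0 X0.0 Y0.0
G1 X20.0 Y0.0
G1 X20.0 Y4.7
G1 X0.0 Y4.7
G1 X0.0 Y0.0
M2 ; end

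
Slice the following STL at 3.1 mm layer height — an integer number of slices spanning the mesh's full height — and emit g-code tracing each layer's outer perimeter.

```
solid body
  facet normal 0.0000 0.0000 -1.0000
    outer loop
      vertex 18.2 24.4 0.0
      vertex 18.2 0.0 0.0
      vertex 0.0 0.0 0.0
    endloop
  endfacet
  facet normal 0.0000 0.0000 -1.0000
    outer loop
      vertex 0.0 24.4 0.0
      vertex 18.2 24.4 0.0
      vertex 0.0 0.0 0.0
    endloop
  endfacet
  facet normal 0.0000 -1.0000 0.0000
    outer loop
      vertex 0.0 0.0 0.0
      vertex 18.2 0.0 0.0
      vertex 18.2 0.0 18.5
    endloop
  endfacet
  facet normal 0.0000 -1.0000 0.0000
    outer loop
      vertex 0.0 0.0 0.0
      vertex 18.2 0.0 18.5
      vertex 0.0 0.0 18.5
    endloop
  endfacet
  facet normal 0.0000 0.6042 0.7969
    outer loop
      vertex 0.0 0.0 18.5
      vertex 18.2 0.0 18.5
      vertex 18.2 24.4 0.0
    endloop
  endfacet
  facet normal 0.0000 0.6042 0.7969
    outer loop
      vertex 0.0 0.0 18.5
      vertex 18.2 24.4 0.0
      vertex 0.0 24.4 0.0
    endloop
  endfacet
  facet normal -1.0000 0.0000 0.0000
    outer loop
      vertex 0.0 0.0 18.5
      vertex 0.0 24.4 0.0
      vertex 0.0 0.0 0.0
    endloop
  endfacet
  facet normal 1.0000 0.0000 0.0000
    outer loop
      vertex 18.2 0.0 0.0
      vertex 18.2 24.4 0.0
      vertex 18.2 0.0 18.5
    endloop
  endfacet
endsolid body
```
; perimeter-only toolpath
G21 ; units = mm
G90 ; absolute positioning
G28 ; home
; layer 1
G0 Z3.1
G0 X0.0 Y0.0
G1 X18.2 Y0.0
G1 X18.2 Y20.3
G1 X0.0 Y20.3
G1 X0.0 Y0.0
; layer 2
G0 Z6.2
G0 X0.0 Y0.0
G1 X18.2 Y0.0
G1 X18.2 Y16.3
G1 X0.0 Y16.3
G1 X0.0 Y0.0
; layer 3
G0 Z9.2
G0 X0.0 Y0.0
G1 X18.2 Y0.0
G1 X18.2 Y12.2
G1 X0.0 Y12.2
G1 X0.0 Y0.0
; layer 4
G0 Z12.3
G0 X0.0 Y0.0
G1 X18.2 Y0.0
G1 X18.2 Y8.1
G1 X0.0 Y8.1
G1 X0.0 Y0.0
; layer 5
G0 Z15.4
G0 X0.0 Y0.0
G1 X18.2 Y0.0
G1 X18.2 Y4.1
G1 X0.0 Y4.1
G1 X0.0 Y0.0
M2 ; end

The solid is a wedge (ramp): 18.2 × 24.4 mm base, rising to 18.5 mm along the y=0 edge and sloping linearly to z=0 at y=24.4. Slicing at Δz = 3.1 mm — 6 equal slices spanning the solid's height, so layer i sits at z = i·h/6 — gives 5 non-empty perimeters. Each is a 4-segment closed polygon; G0 lifts to the layer z and rapids to the start vertex, then G1 traces the edges. The cross-section shrinks linearly with z (the slice at the apex is degenerate and omitted).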